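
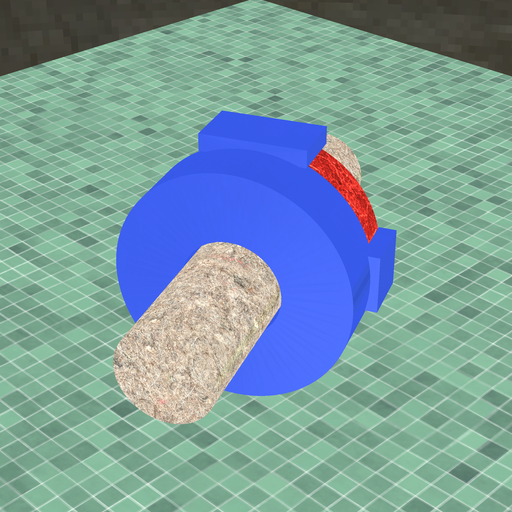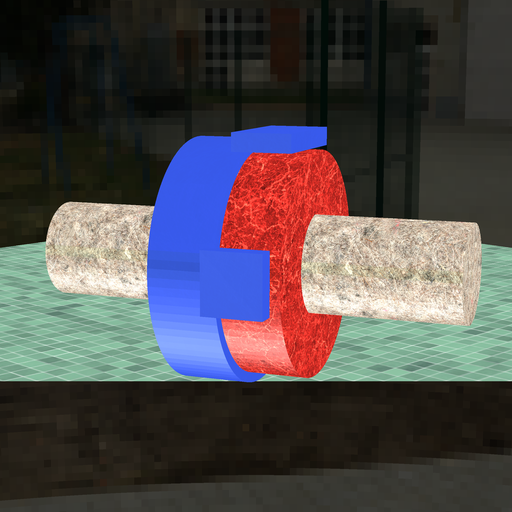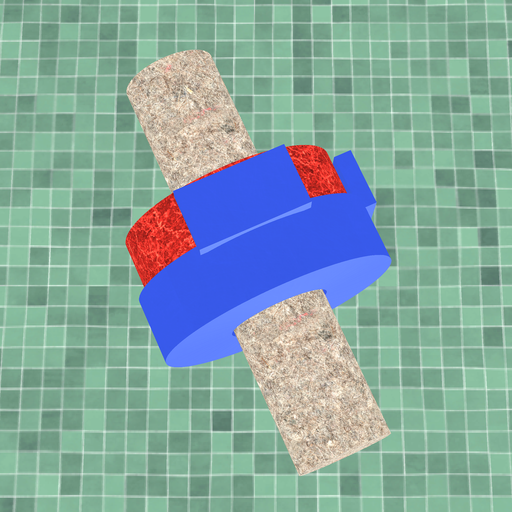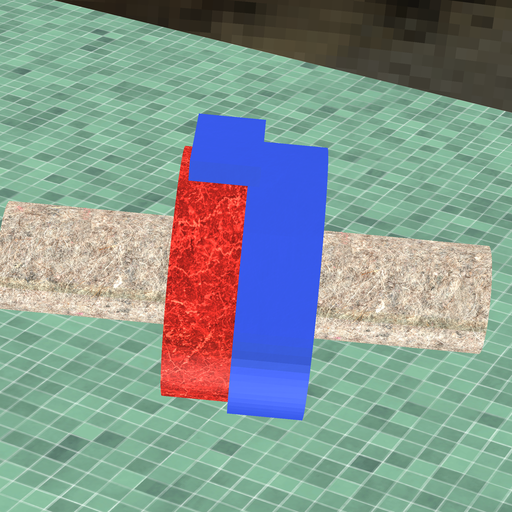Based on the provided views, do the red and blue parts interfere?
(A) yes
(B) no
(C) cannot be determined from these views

(A) yes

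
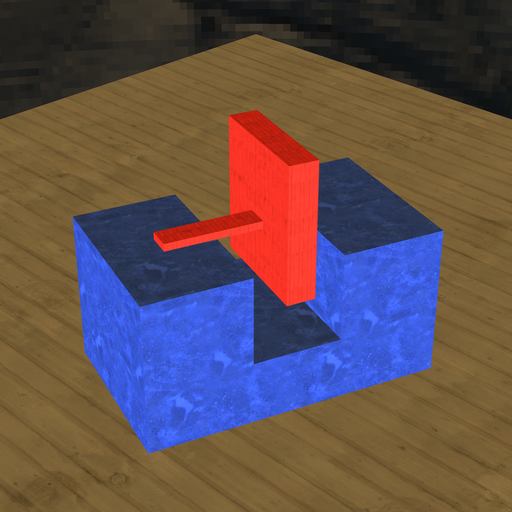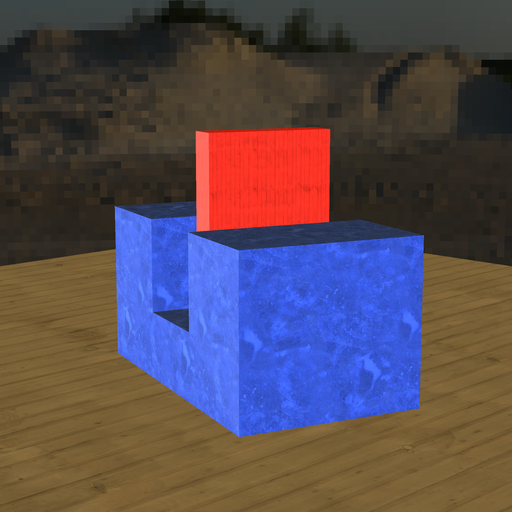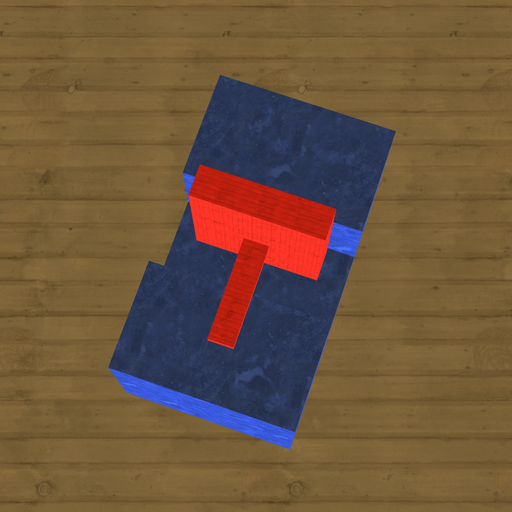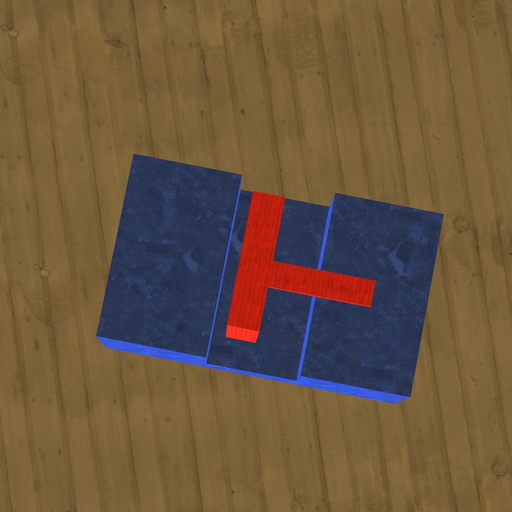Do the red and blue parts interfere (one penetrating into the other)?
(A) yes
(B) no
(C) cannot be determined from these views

(B) no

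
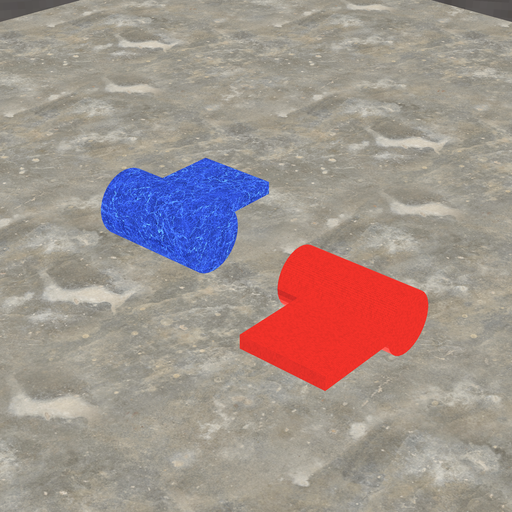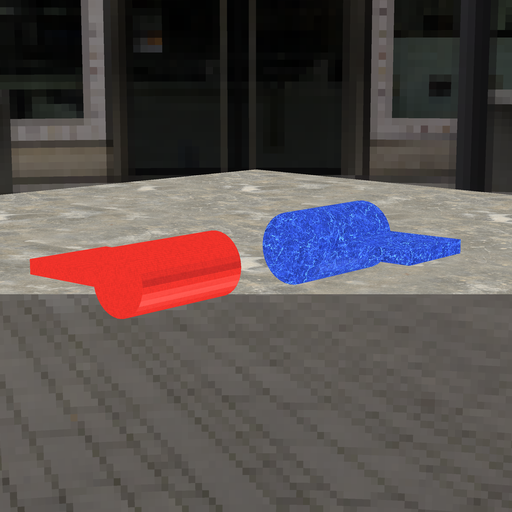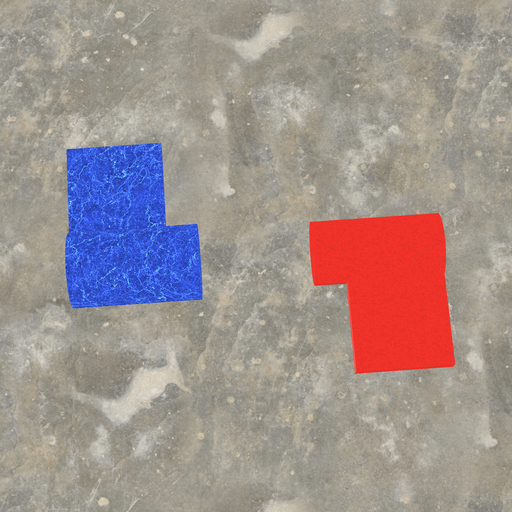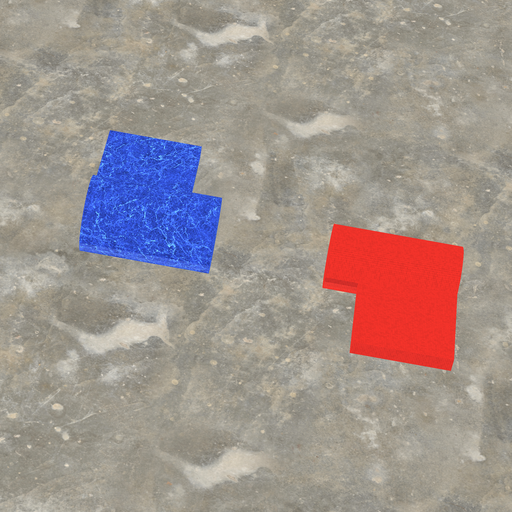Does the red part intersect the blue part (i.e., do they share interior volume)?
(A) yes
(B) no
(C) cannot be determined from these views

(B) no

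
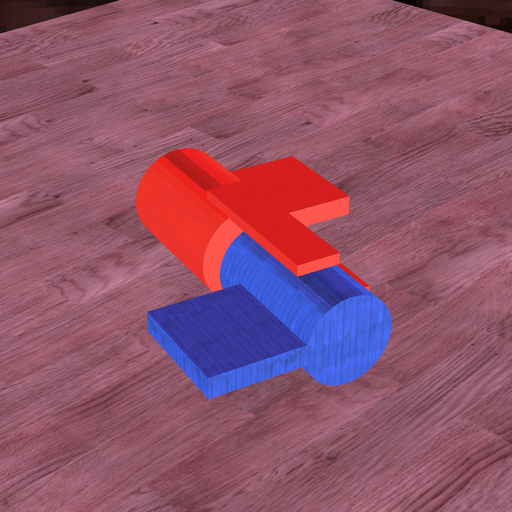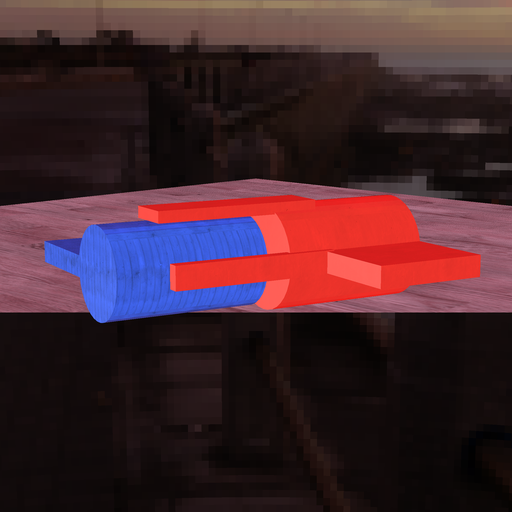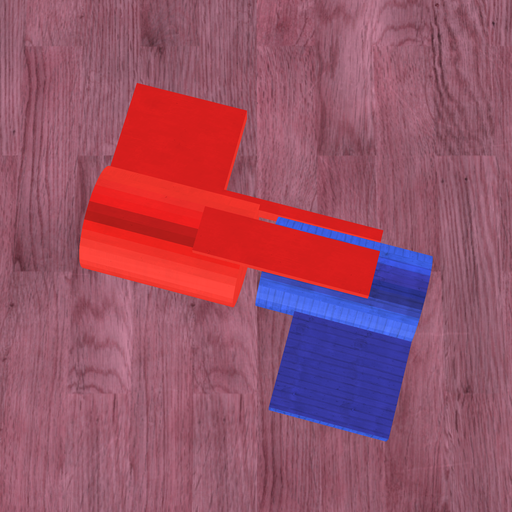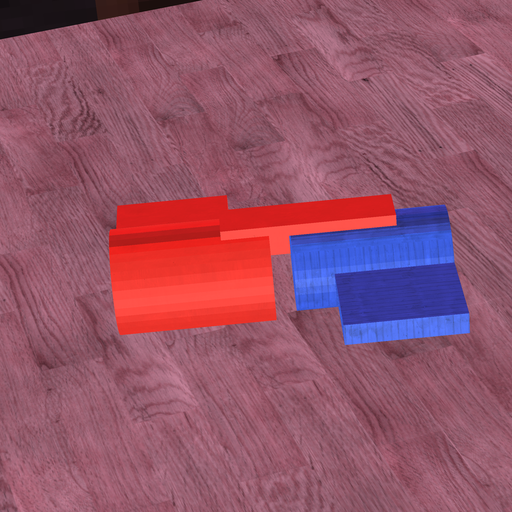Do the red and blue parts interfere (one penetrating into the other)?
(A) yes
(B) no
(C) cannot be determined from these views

(B) no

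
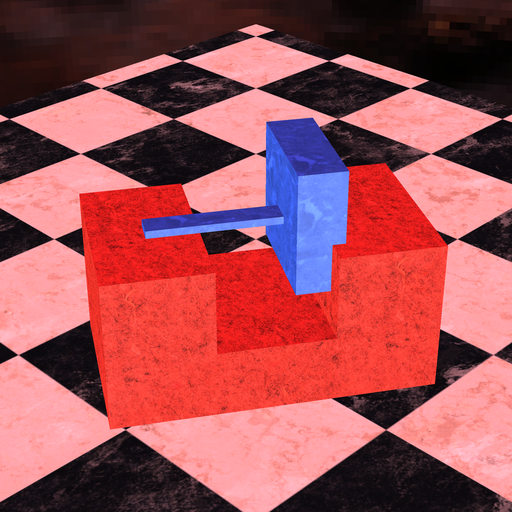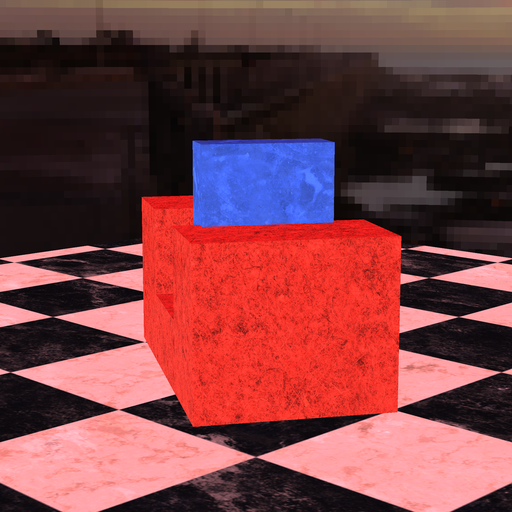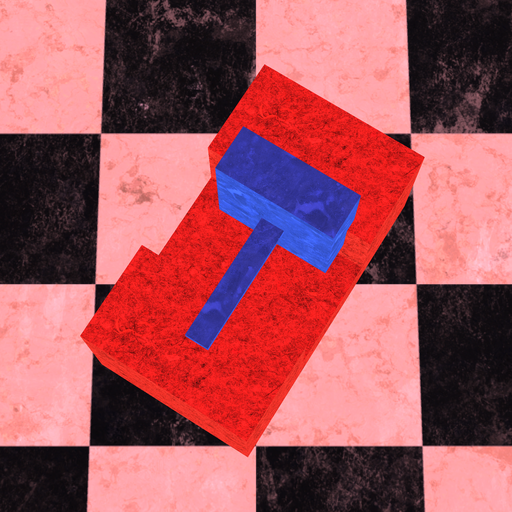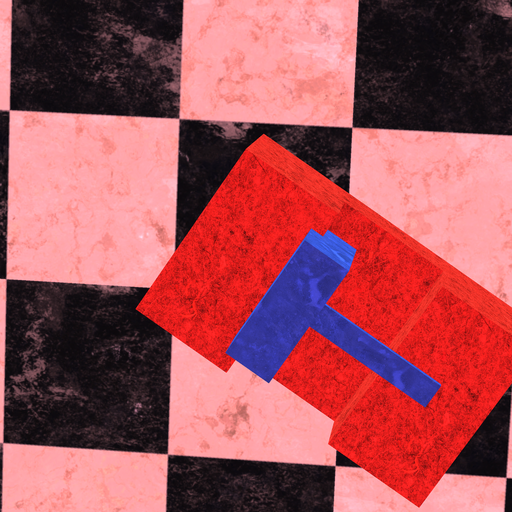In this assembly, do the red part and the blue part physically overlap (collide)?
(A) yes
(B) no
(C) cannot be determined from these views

(A) yes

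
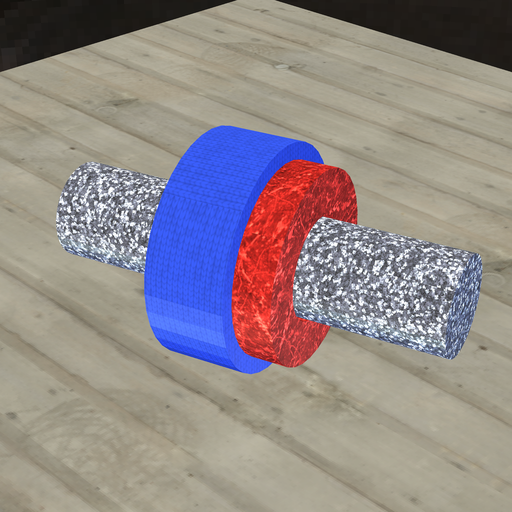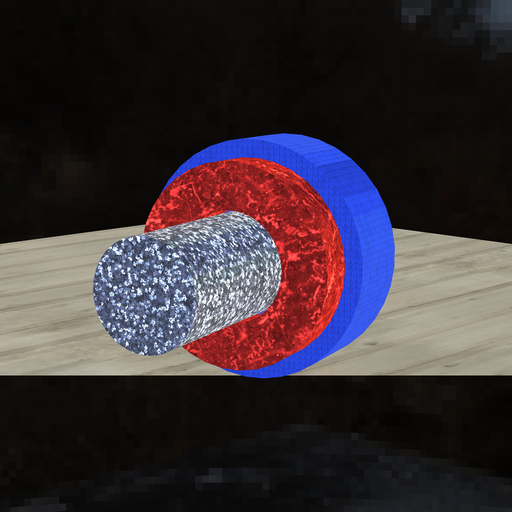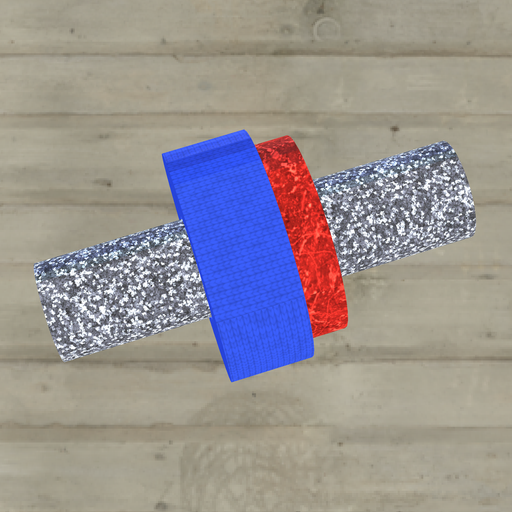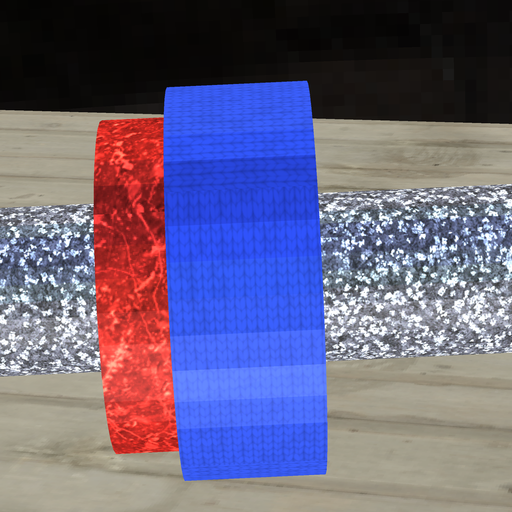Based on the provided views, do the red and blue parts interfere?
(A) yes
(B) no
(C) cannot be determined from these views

(A) yes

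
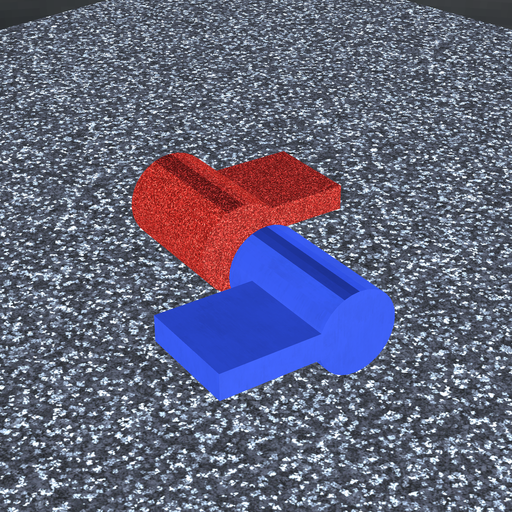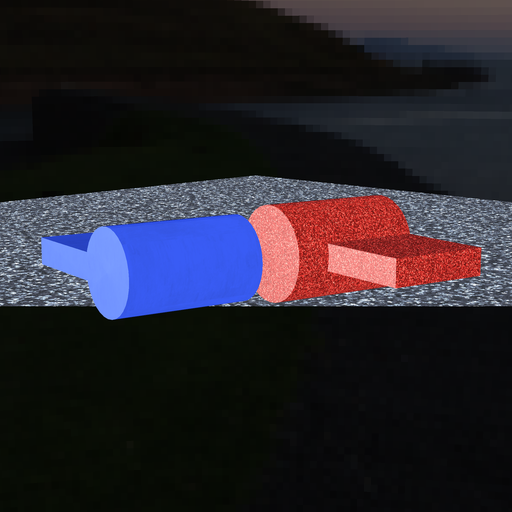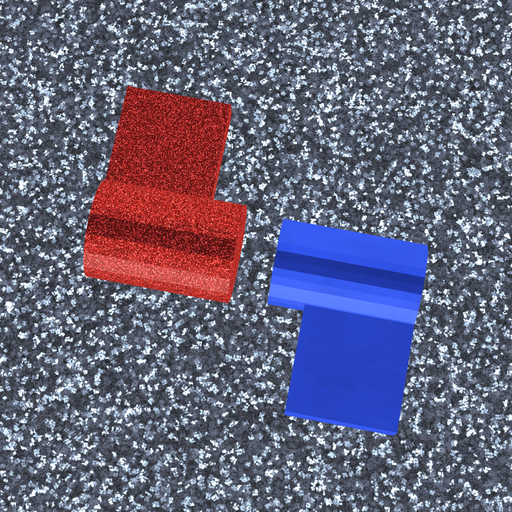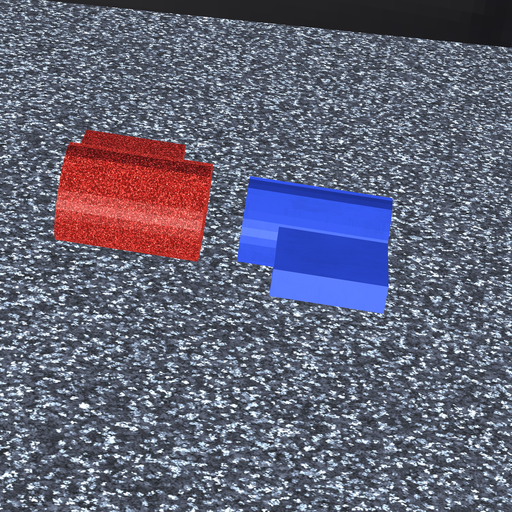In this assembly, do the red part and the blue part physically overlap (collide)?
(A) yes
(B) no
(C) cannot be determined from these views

(B) no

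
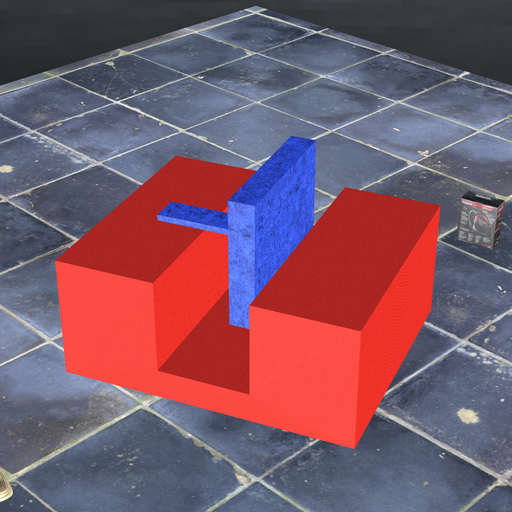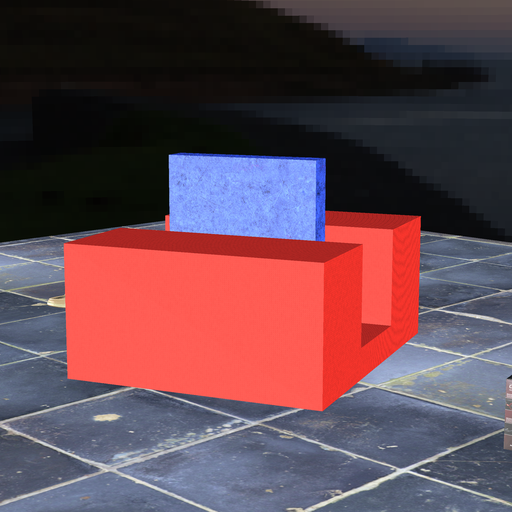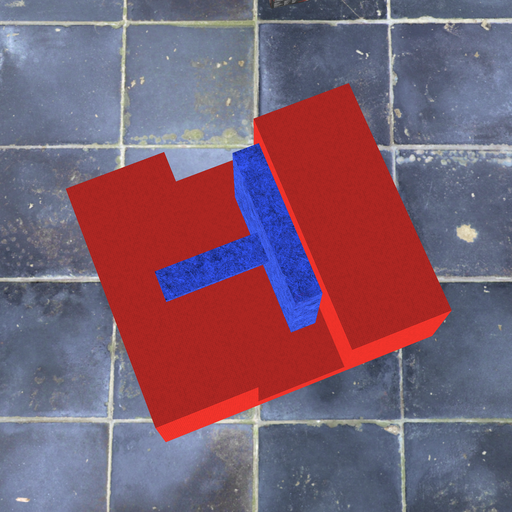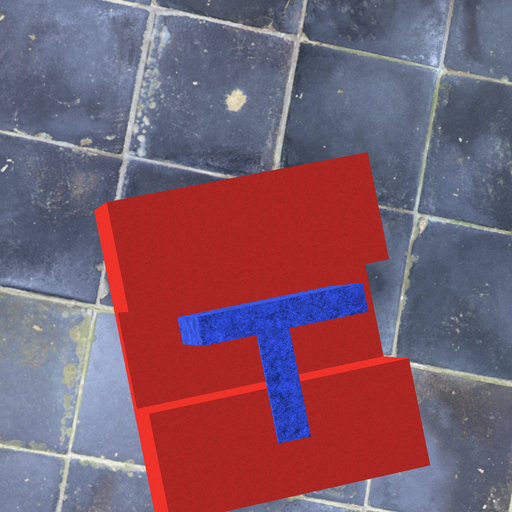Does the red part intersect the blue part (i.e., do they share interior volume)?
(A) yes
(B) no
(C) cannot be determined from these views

(B) no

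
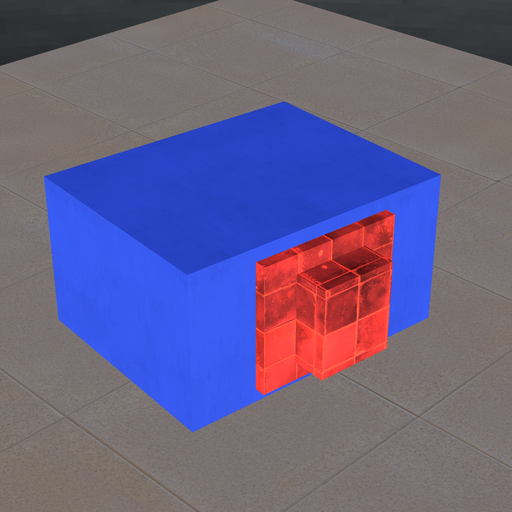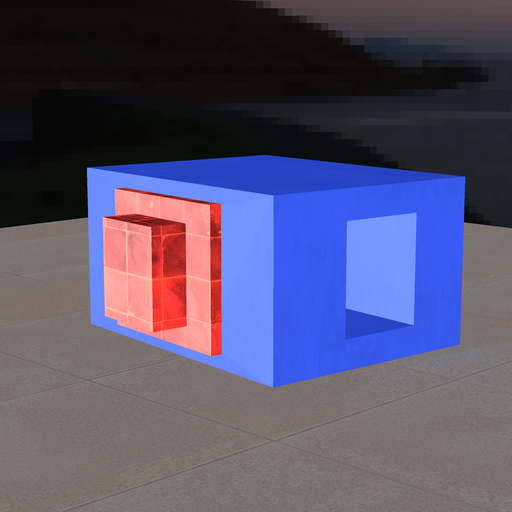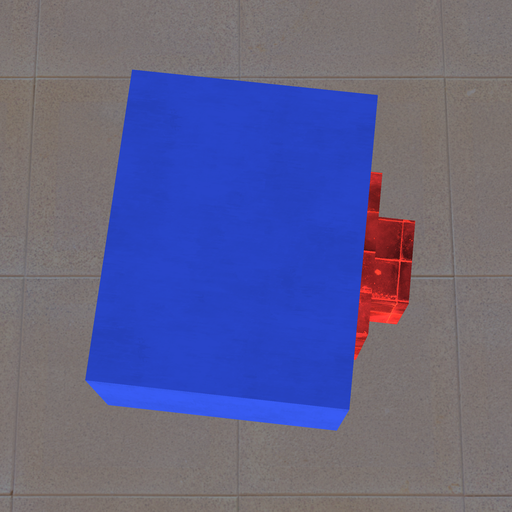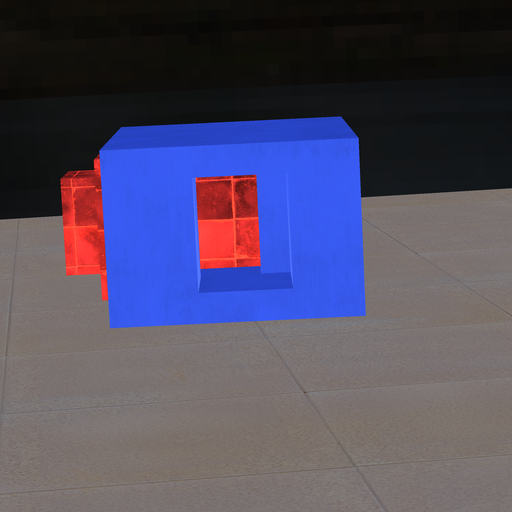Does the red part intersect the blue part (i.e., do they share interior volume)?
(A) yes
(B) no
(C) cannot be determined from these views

(A) yes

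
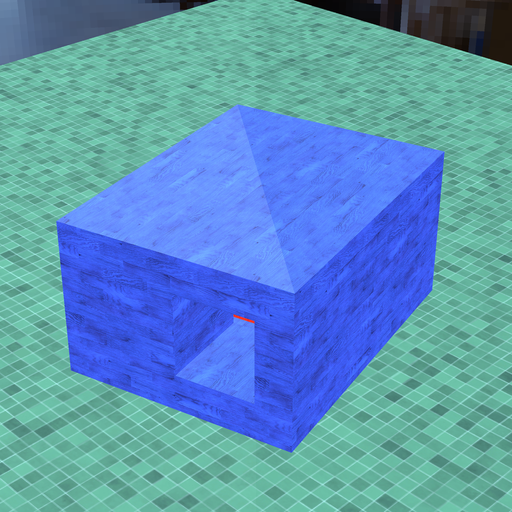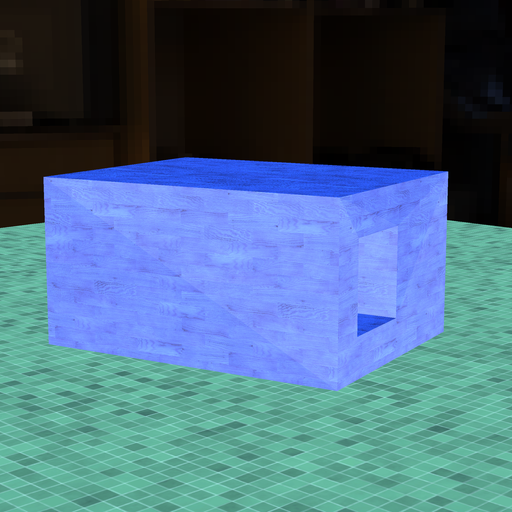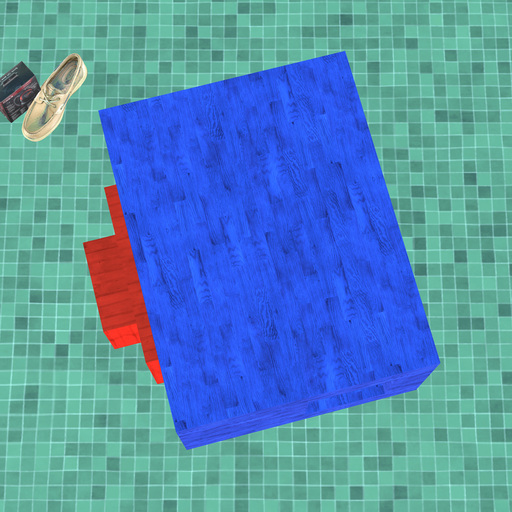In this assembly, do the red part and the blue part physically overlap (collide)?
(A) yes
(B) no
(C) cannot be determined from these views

(C) cannot be determined from these views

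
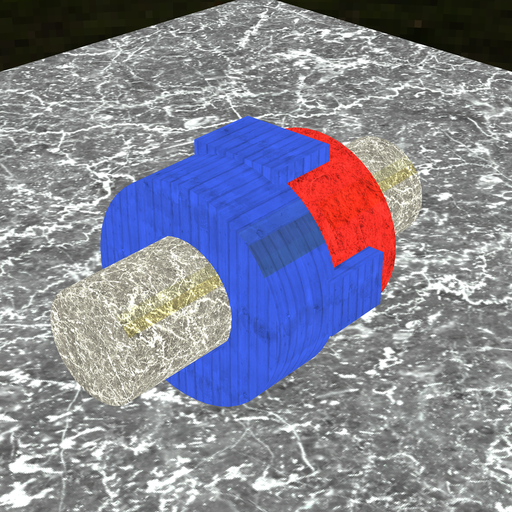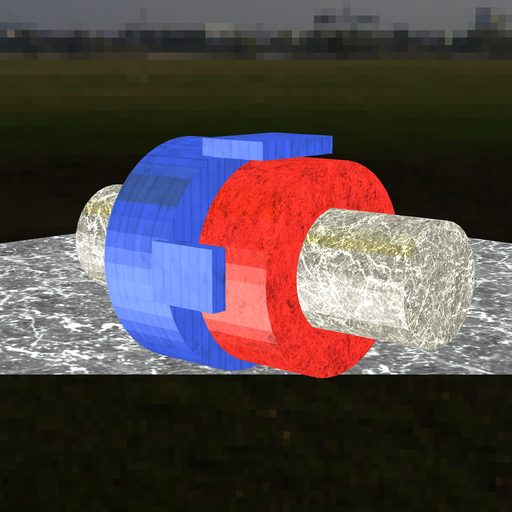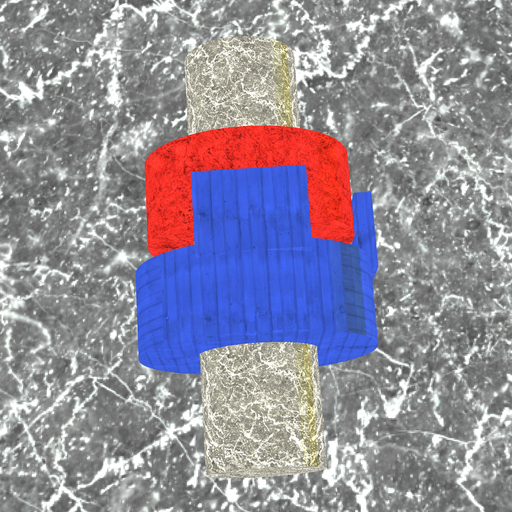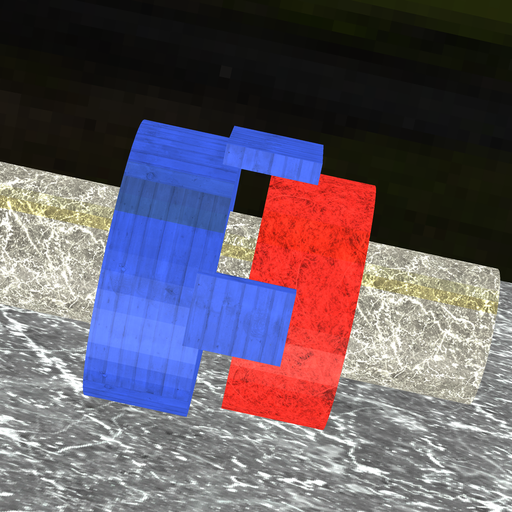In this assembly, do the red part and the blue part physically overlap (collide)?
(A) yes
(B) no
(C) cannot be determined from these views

(B) no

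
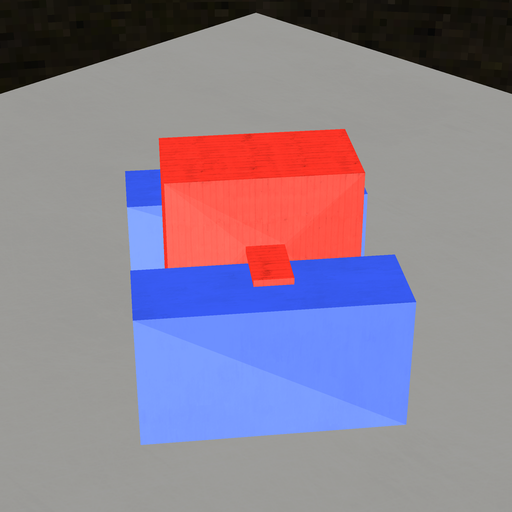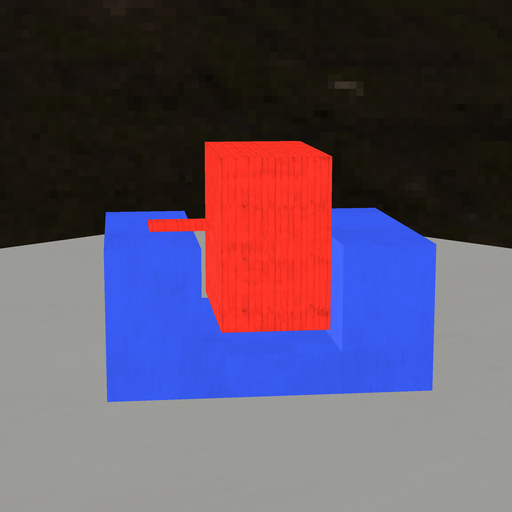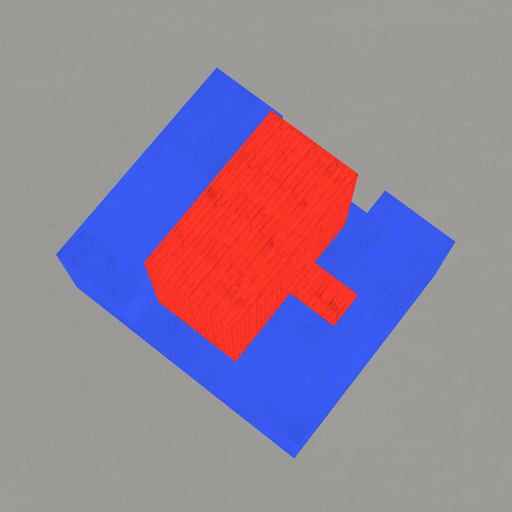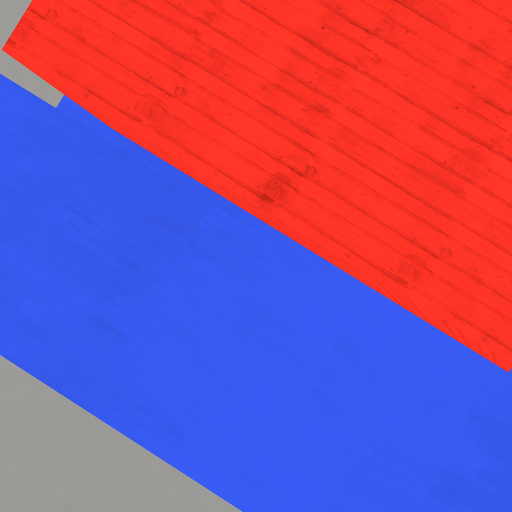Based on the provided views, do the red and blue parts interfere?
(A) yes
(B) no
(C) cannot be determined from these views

(B) no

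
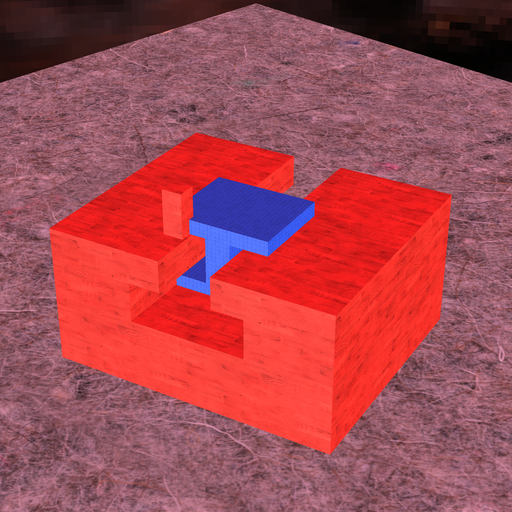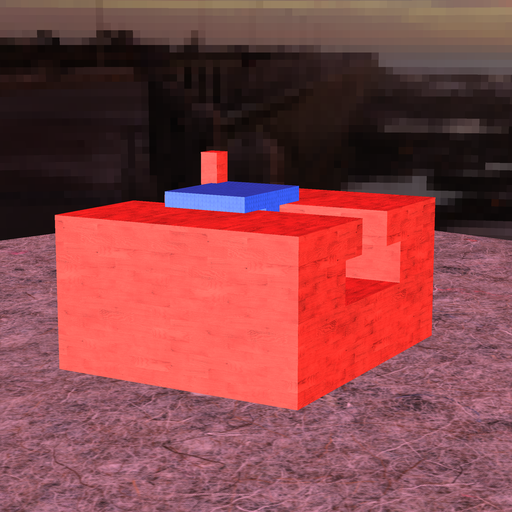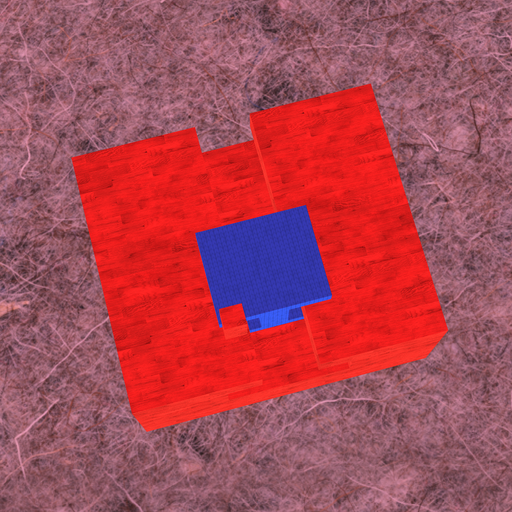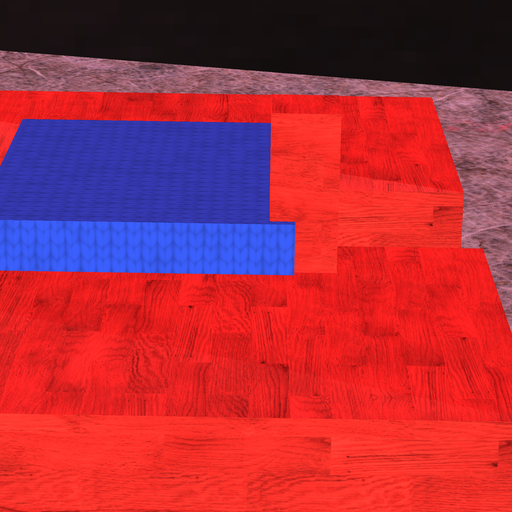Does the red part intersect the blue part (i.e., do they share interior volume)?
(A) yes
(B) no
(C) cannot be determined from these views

(A) yes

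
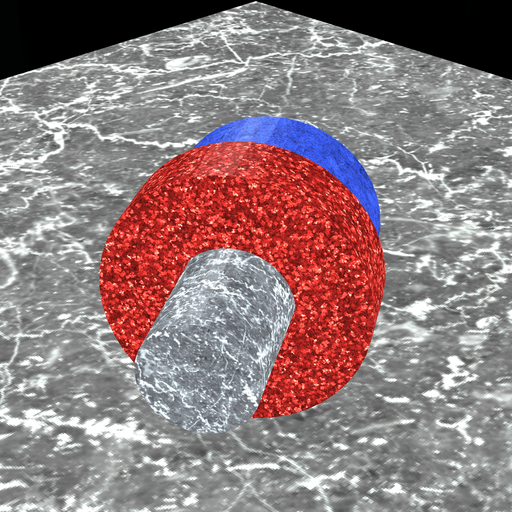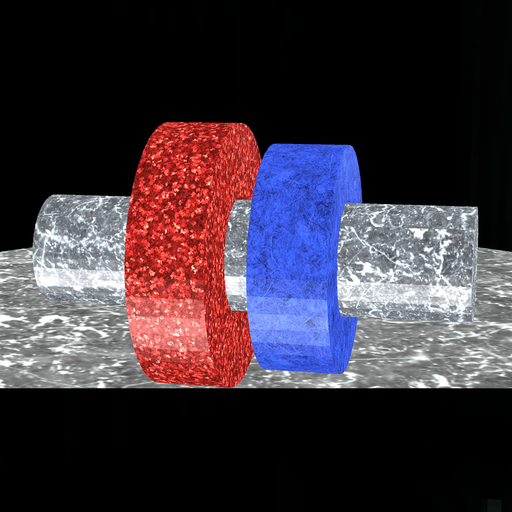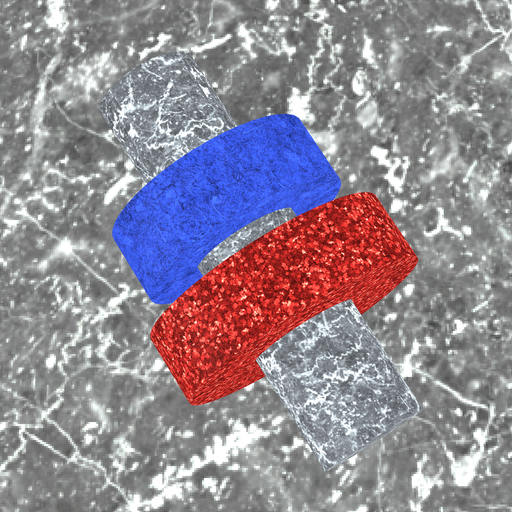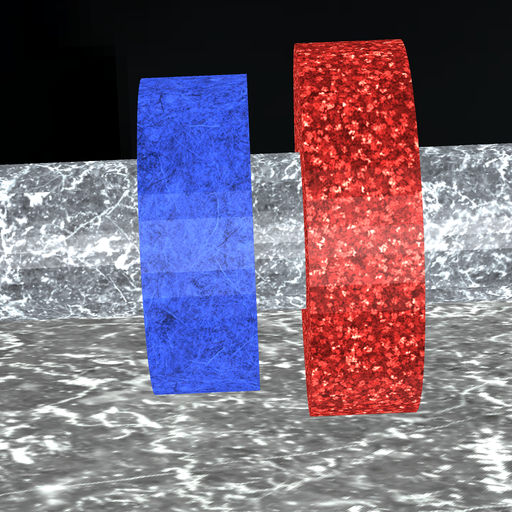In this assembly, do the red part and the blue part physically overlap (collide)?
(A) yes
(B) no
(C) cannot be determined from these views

(B) no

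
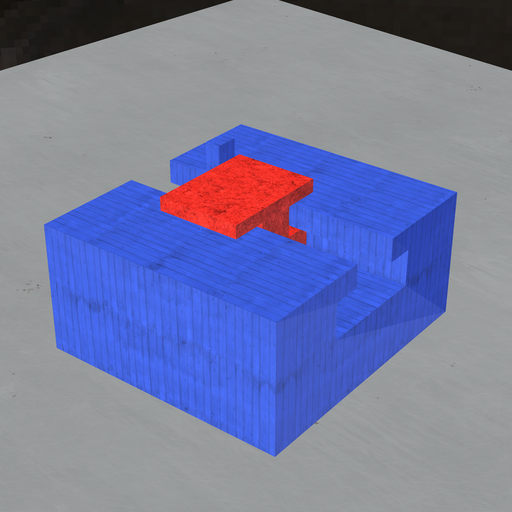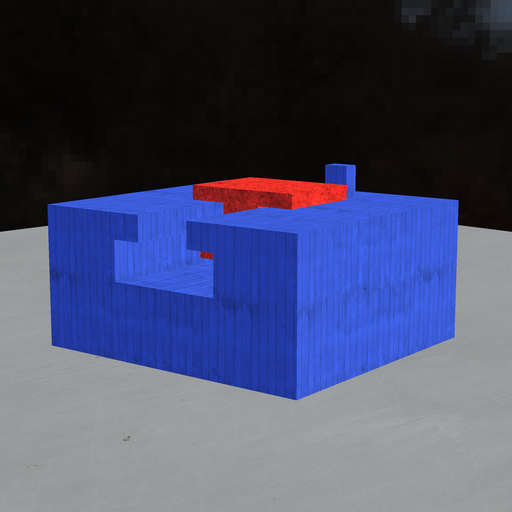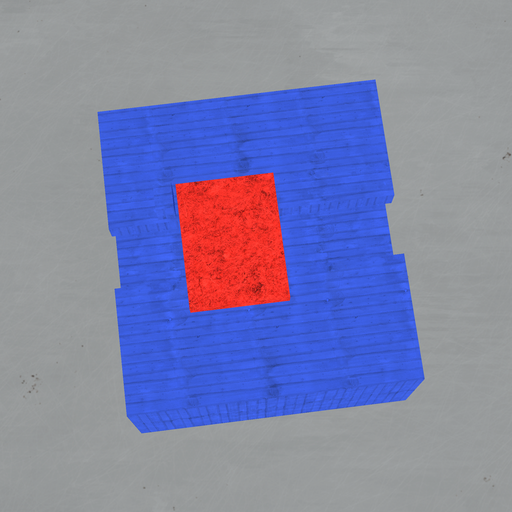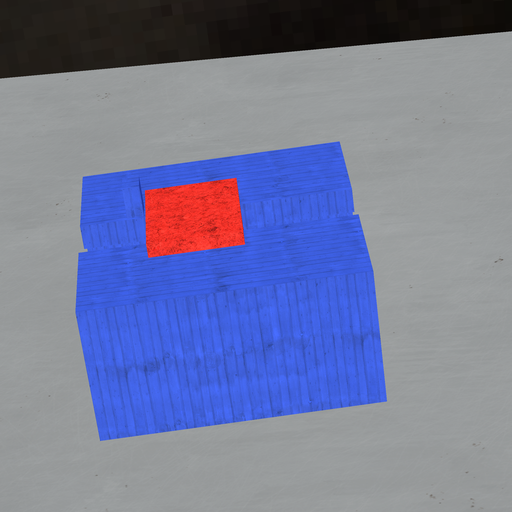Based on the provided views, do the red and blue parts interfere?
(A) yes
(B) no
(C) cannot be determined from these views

(B) no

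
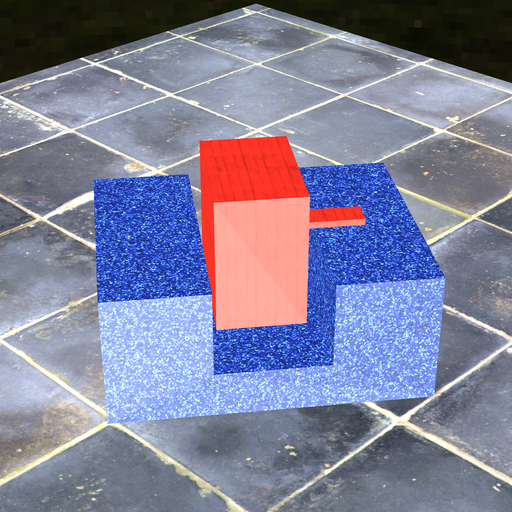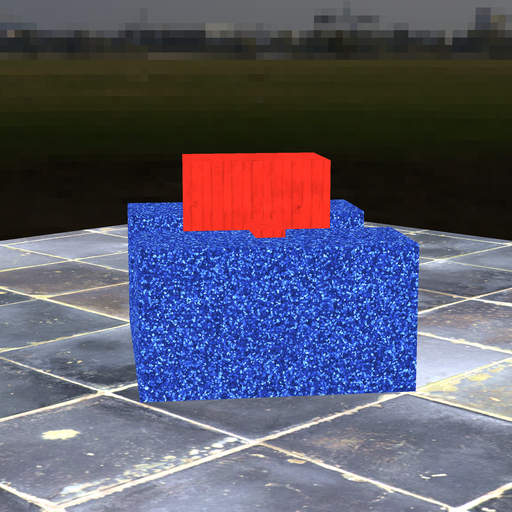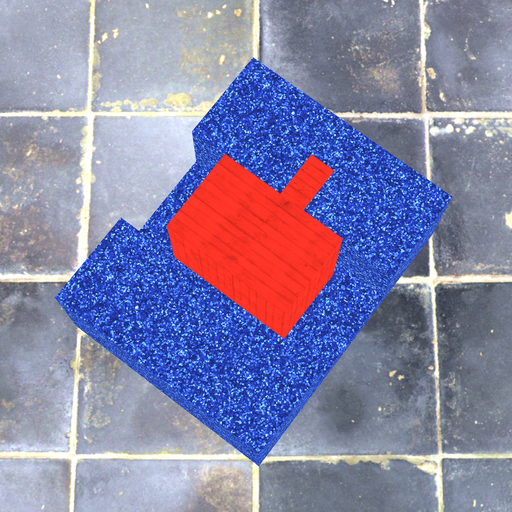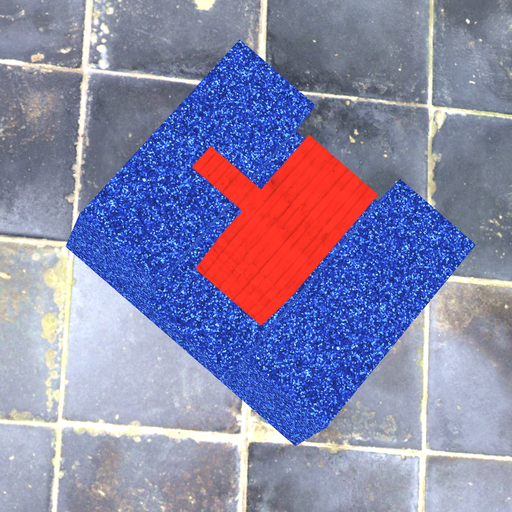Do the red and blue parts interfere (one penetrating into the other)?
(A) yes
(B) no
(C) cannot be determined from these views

(B) no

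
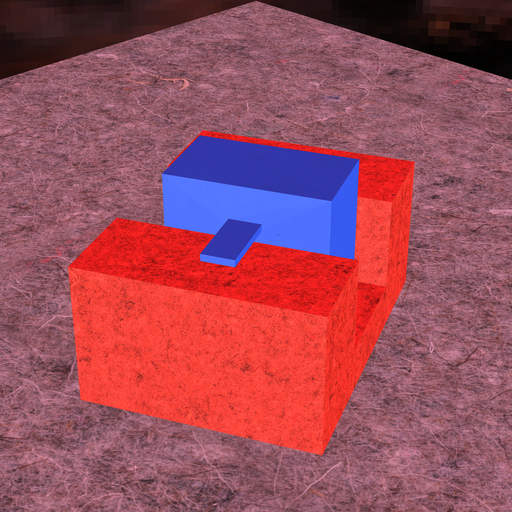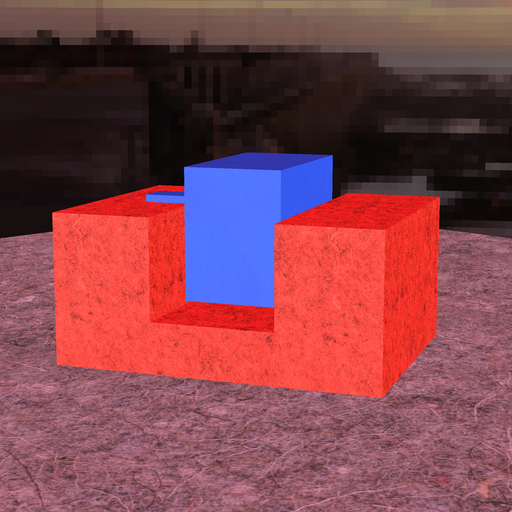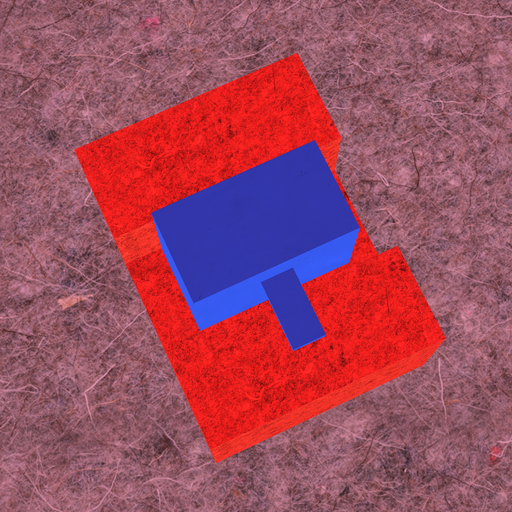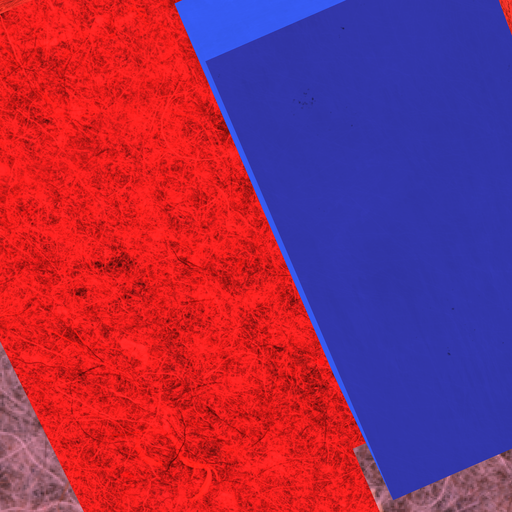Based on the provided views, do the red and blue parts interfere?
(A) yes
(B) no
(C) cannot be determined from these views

(B) no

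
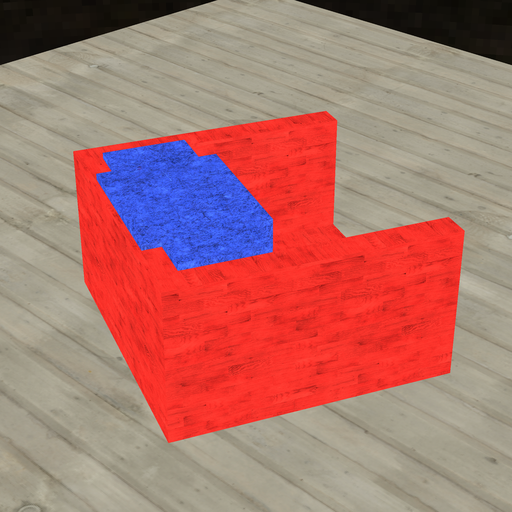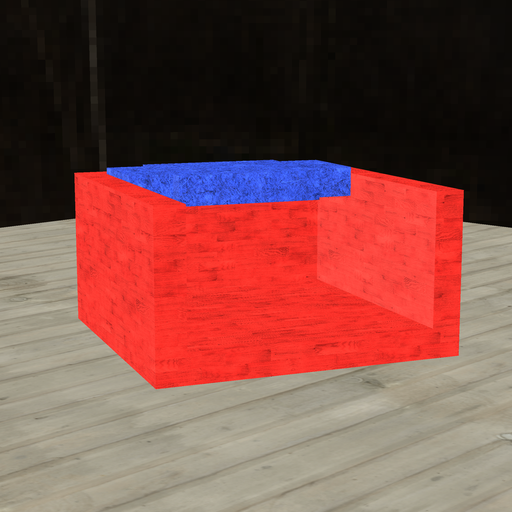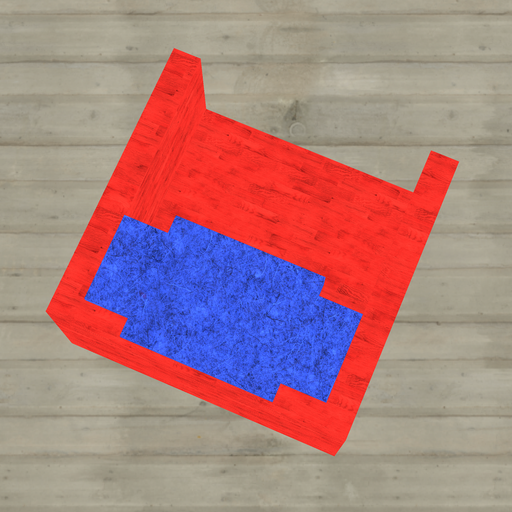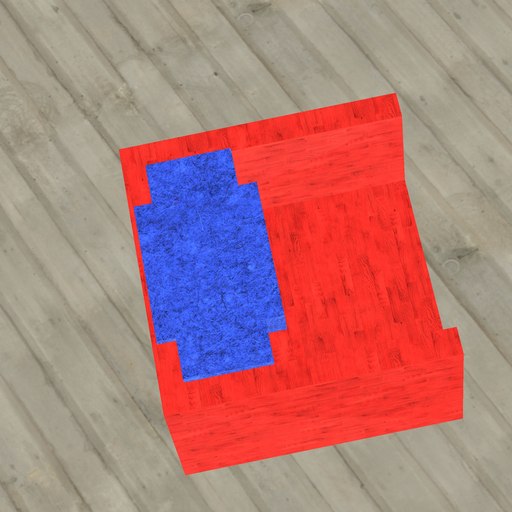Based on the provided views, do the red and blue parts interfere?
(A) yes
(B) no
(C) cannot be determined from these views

(A) yes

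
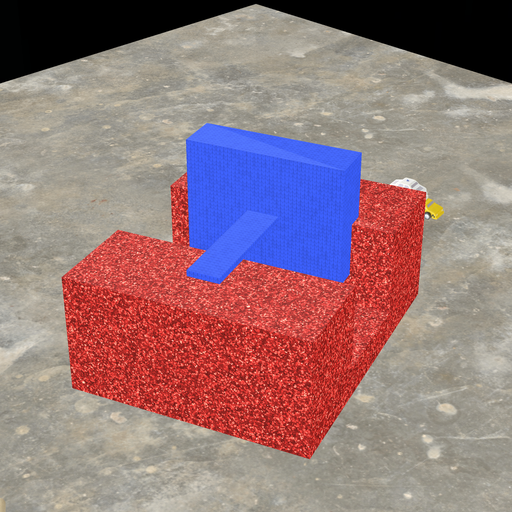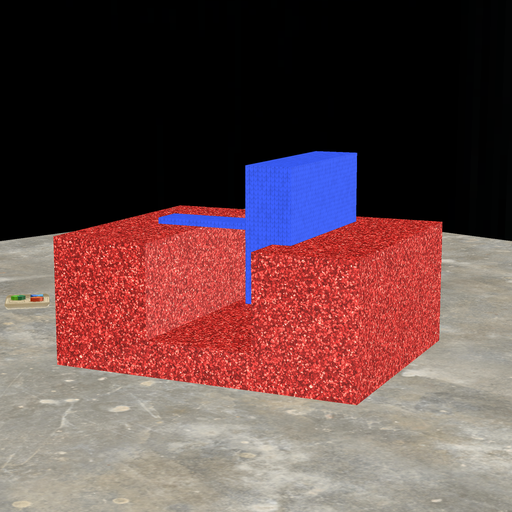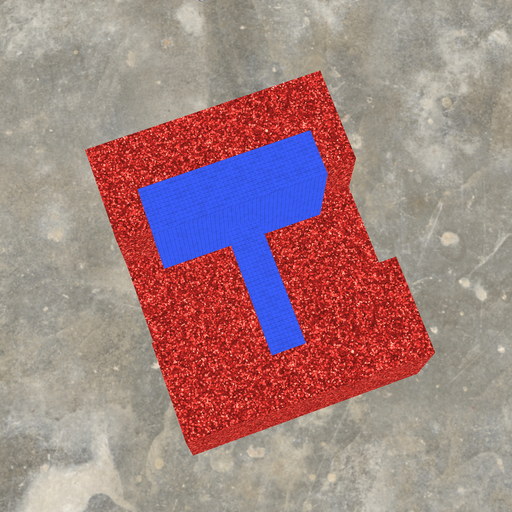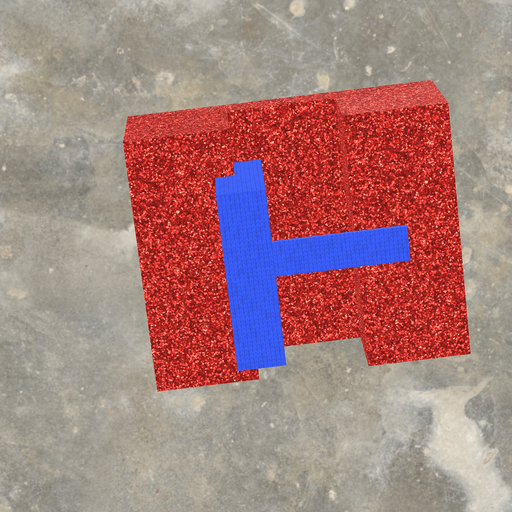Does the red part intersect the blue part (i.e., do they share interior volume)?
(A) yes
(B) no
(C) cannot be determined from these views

(A) yes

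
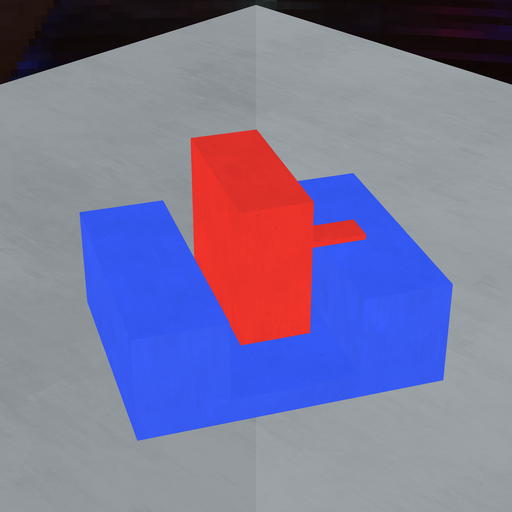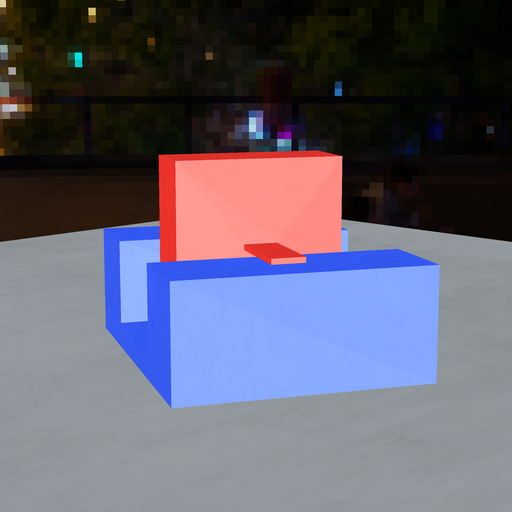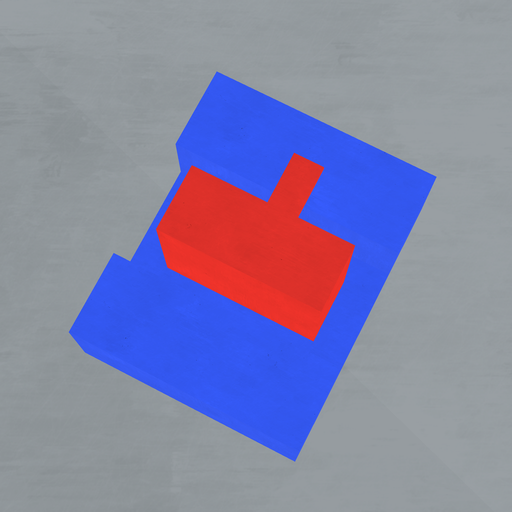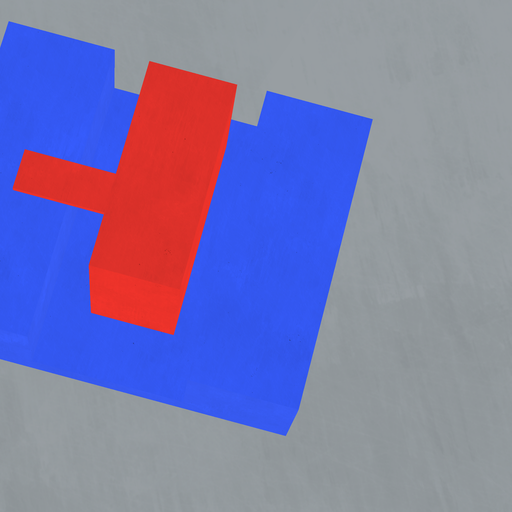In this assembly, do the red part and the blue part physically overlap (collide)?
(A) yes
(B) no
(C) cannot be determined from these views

(B) no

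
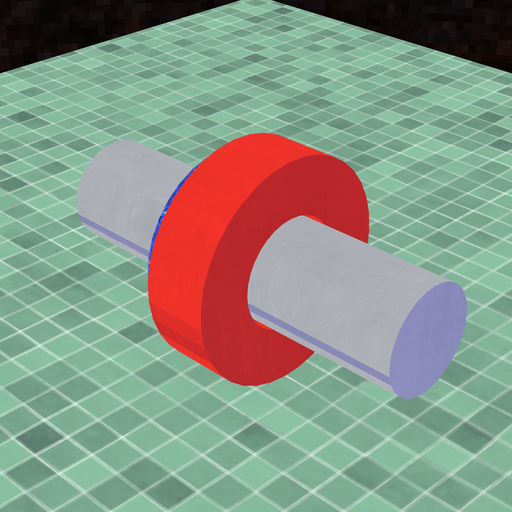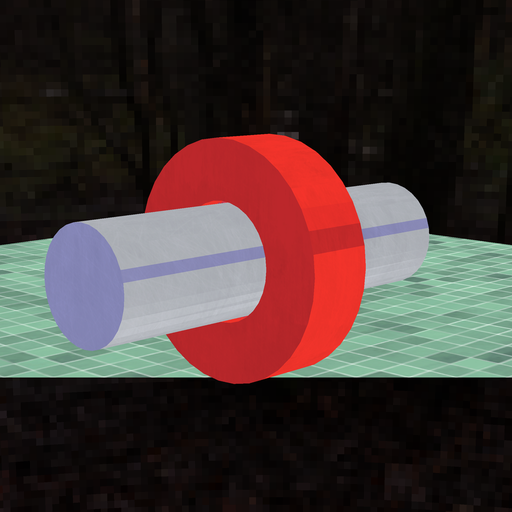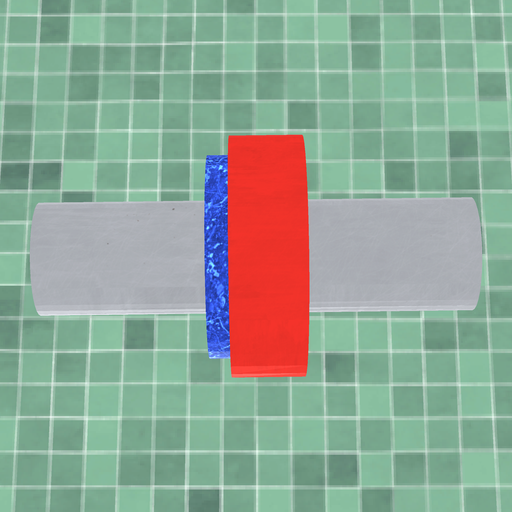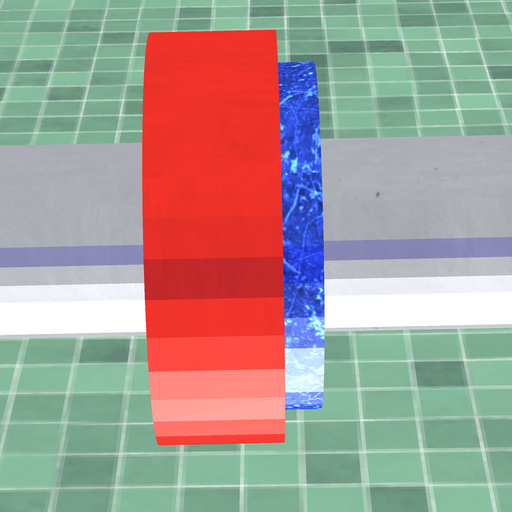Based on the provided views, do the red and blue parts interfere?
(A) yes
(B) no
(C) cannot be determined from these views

(A) yes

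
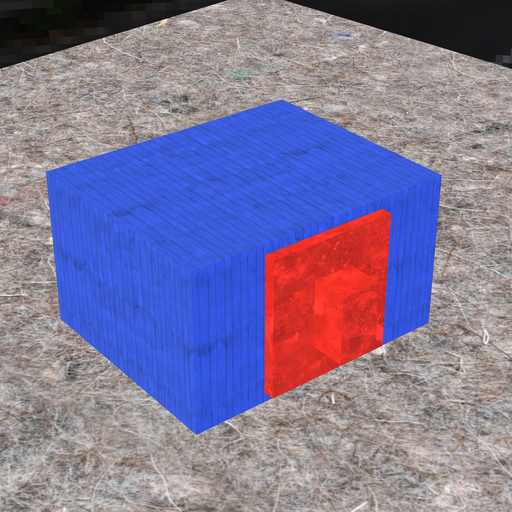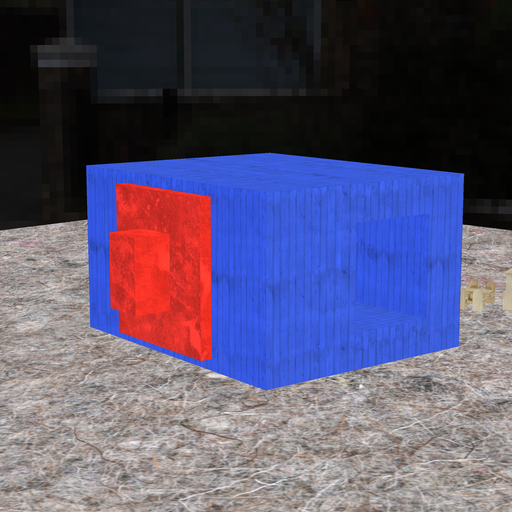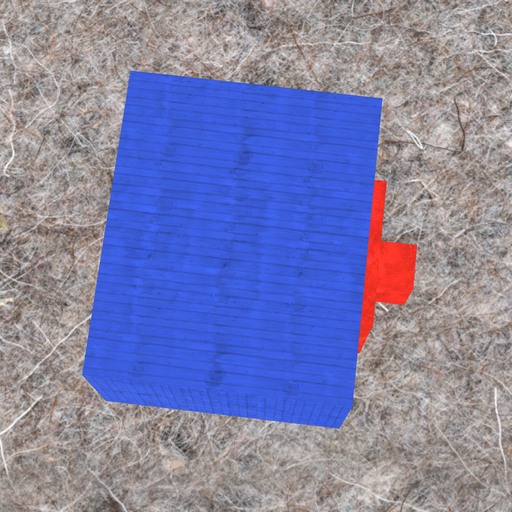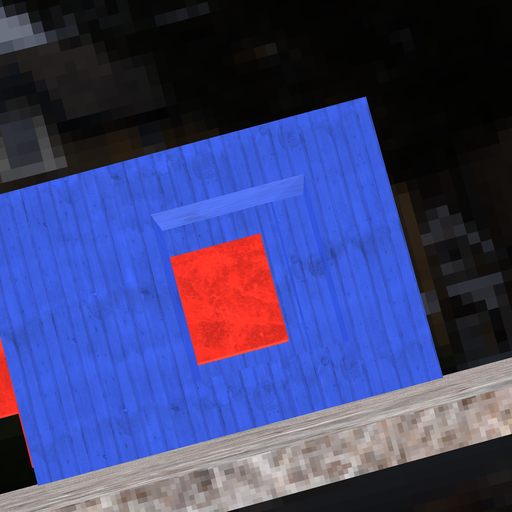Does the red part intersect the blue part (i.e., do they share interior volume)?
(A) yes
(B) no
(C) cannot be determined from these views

(B) no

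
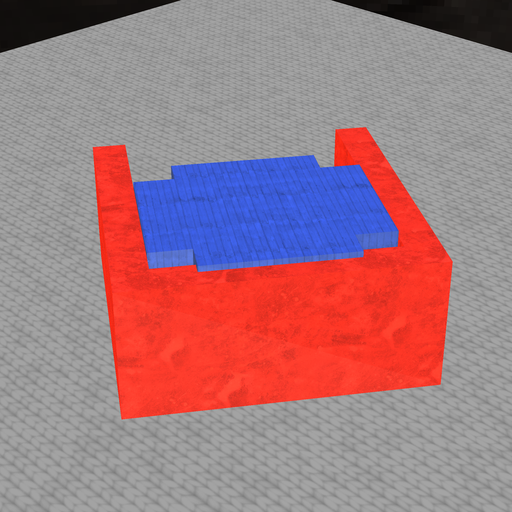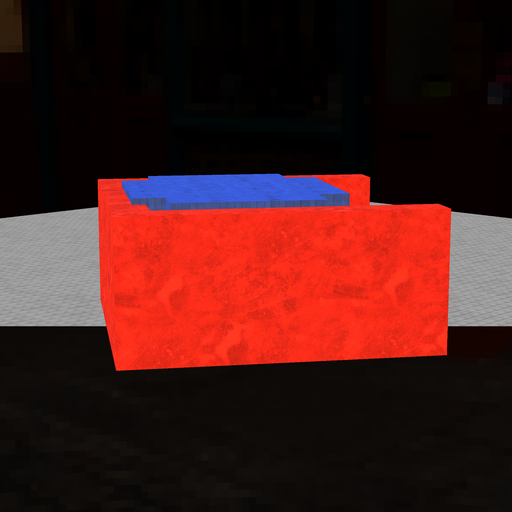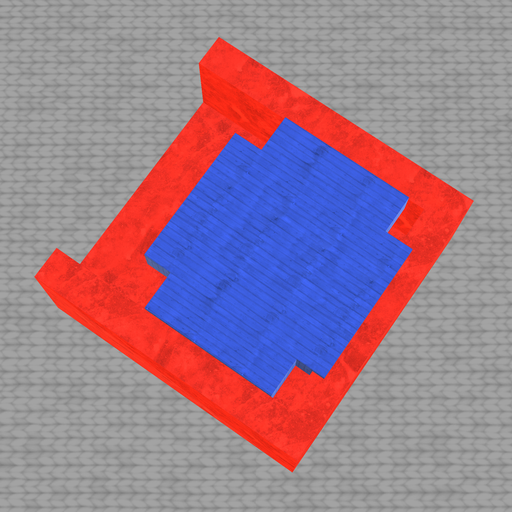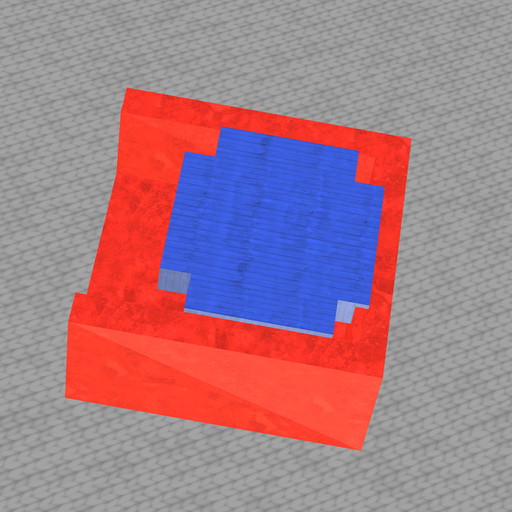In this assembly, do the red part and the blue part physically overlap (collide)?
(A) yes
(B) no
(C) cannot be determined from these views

(A) yes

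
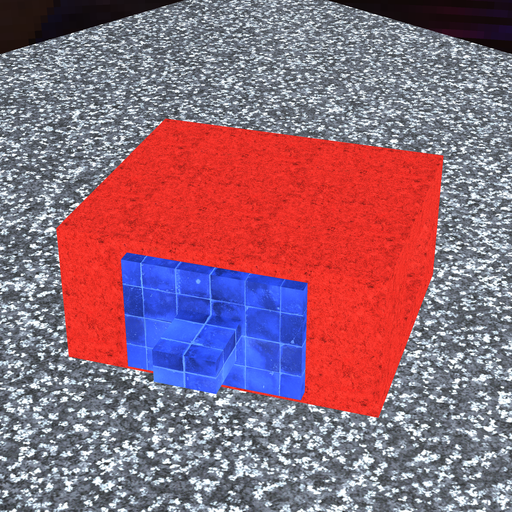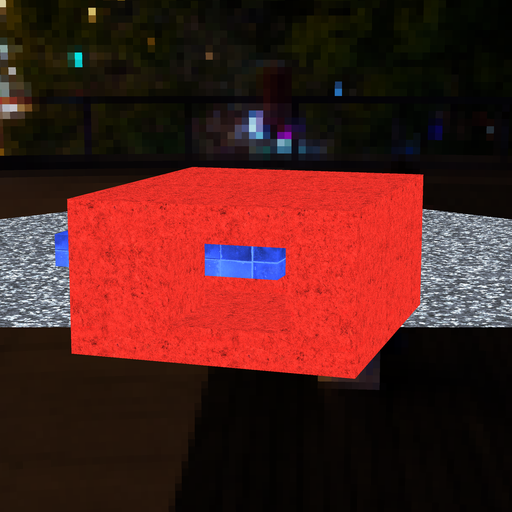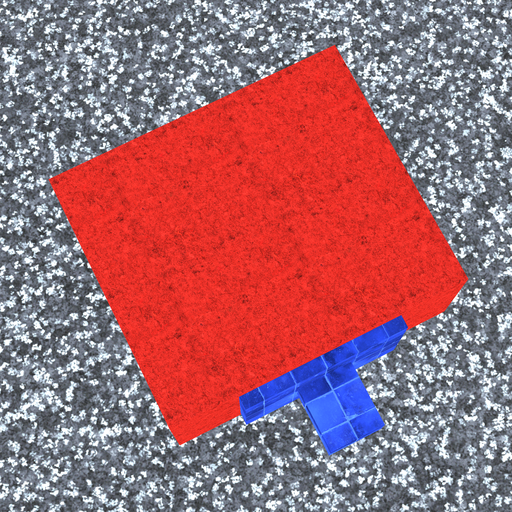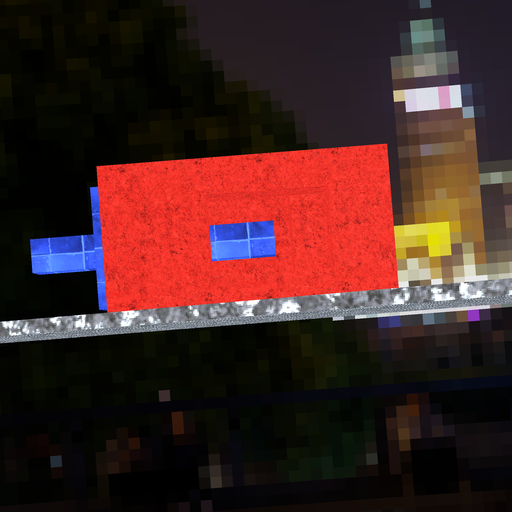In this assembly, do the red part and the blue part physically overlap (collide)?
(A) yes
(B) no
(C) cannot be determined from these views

(B) no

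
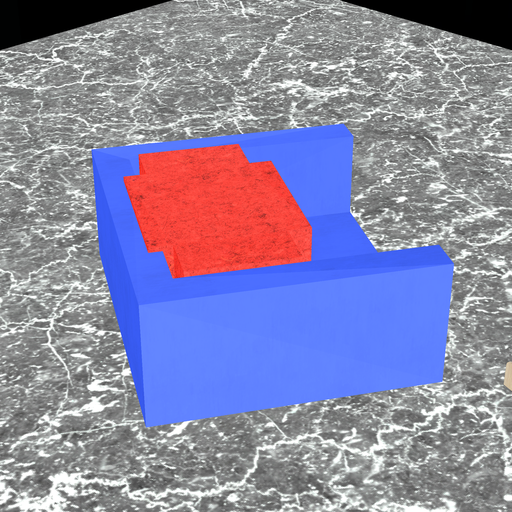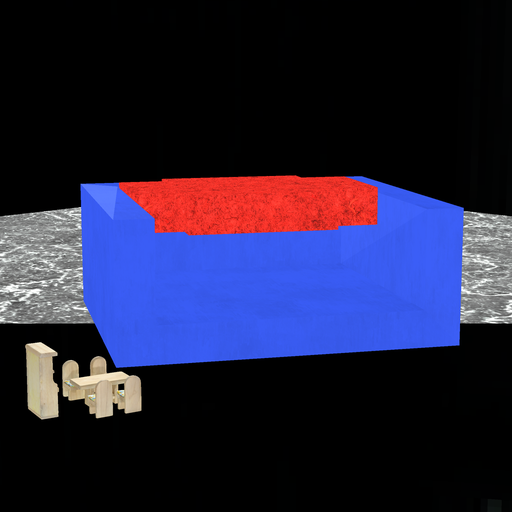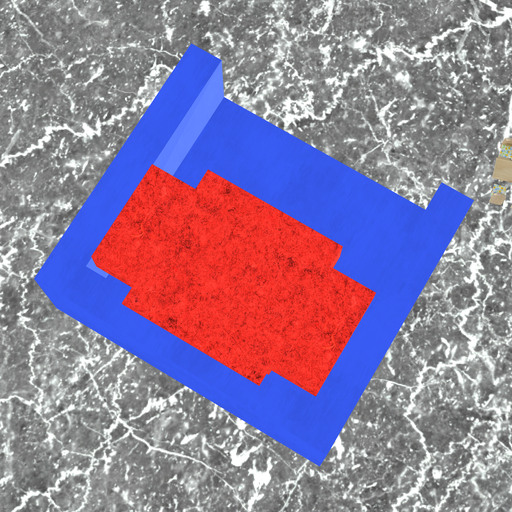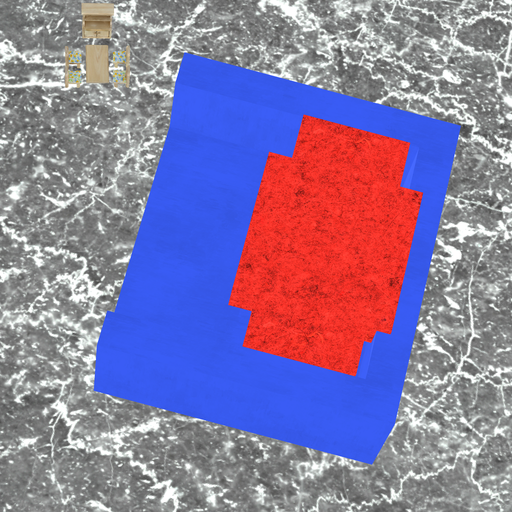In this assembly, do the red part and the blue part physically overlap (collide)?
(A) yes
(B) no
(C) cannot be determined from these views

(A) yes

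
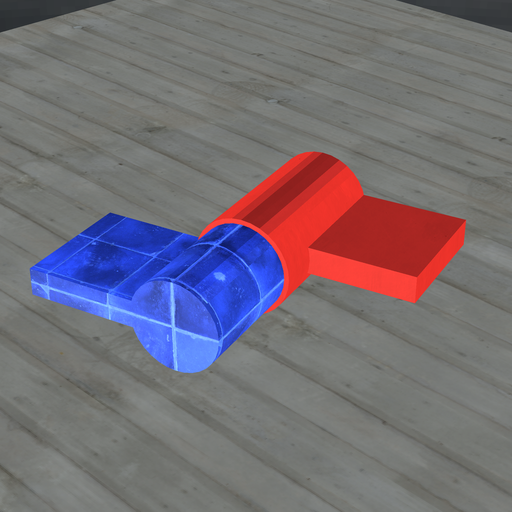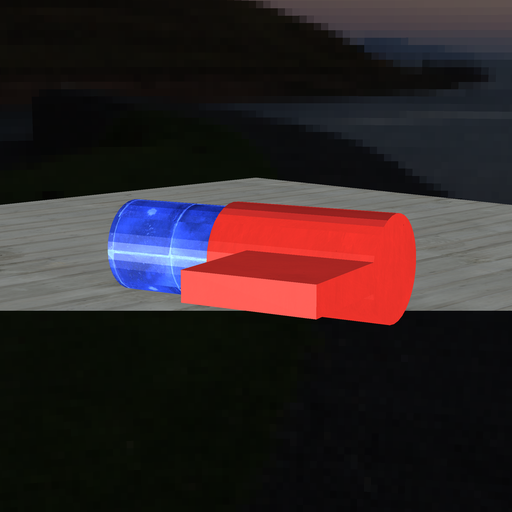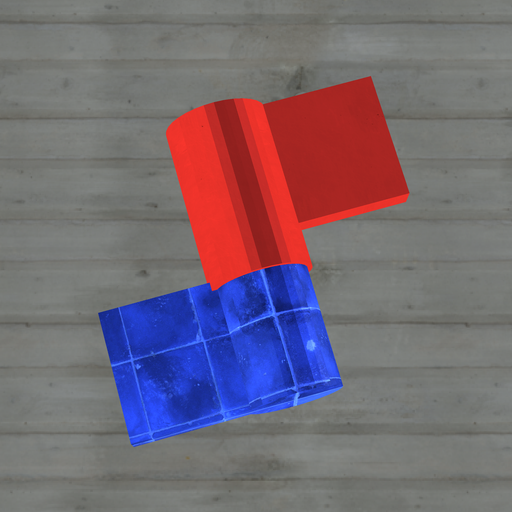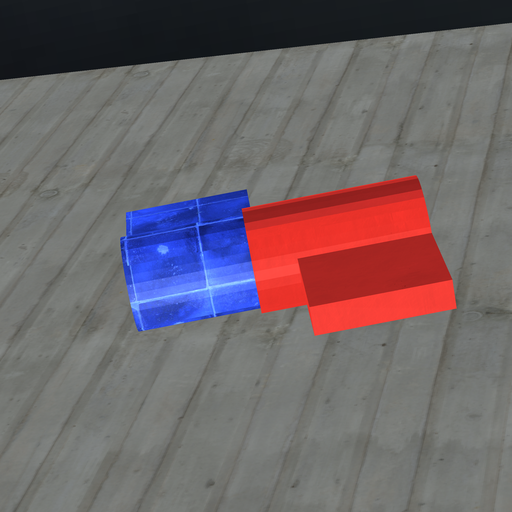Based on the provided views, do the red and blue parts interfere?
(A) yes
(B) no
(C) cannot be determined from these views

(A) yes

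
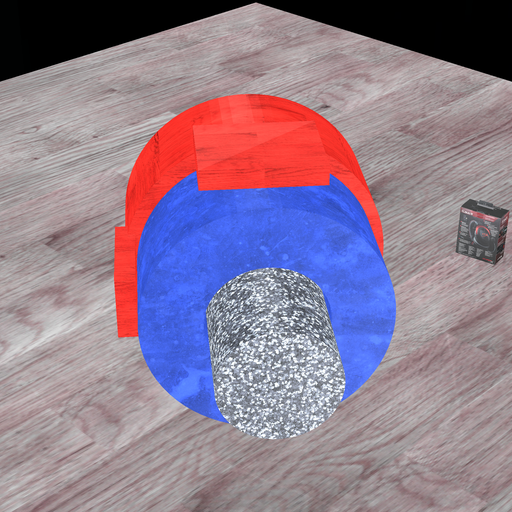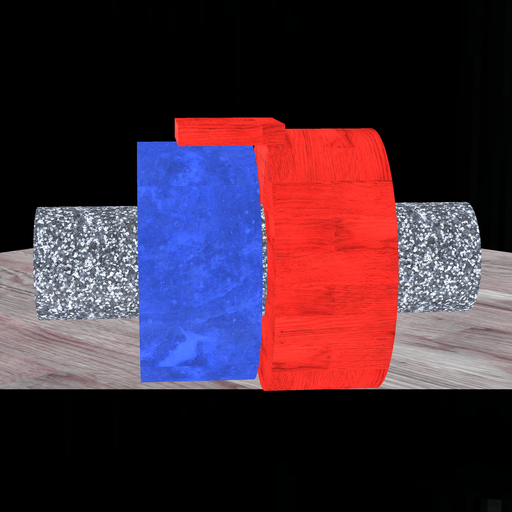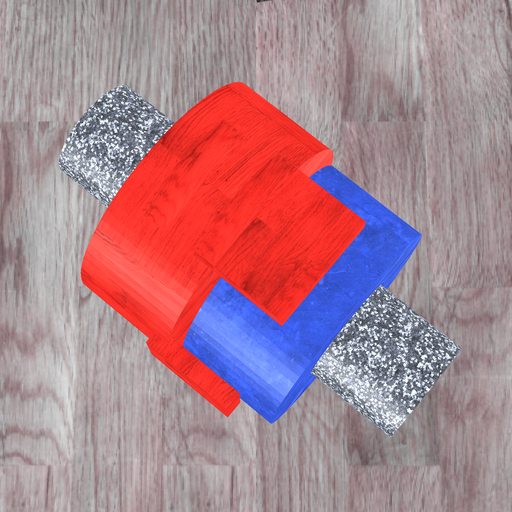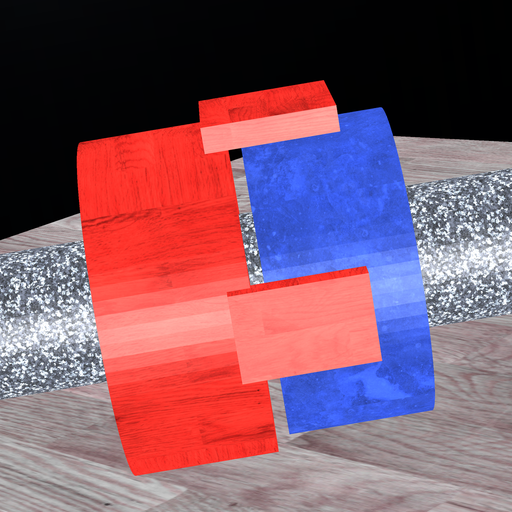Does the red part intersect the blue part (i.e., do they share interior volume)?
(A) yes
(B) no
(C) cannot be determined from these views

(B) no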